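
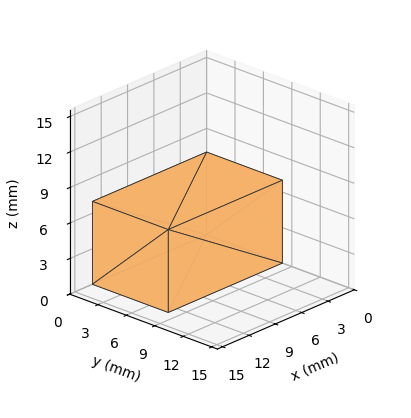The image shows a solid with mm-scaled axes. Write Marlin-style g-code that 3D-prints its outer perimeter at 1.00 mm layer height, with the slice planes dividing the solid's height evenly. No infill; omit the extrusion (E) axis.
Reading the render: the shape is a rectangular box, roughly 13 × 8 mm footprint and 7 mm tall (dimensions read to the nearest mm from the axis ticks). For the g-code, the solid's height is divided into equal slices at the stated Δz and each level perimeter traced with G1 moves after a G0 lift.

; perimeter-only toolpath
G21 ; units = mm
G90 ; absolute positioning
G28 ; home
; layer 1
G0 Z1.00
G0 X0.00 Y0.00
G1 X13.00 Y0.00
G1 X13.00 Y8.00
G1 X0.00 Y8.00
G1 X0.00 Y0.00
; layer 2
G0 Z2.00
G0 X0.00 Y0.00
G1 X13.00 Y0.00
G1 X13.00 Y8.00
G1 X0.00 Y8.00
G1 X0.00 Y0.00
; layer 3
G0 Z3.00
G0 X0.00 Y0.00
G1 X13.00 Y0.00
G1 X13.00 Y8.00
G1 X0.00 Y8.00
G1 X0.00 Y0.00
; layer 4
G0 Z4.00
G0 X0.00 Y0.00
G1 X13.00 Y0.00
G1 X13.00 Y8.00
G1 X0.00 Y8.00
G1 X0.00 Y0.00
; layer 5
G0 Z5.00
G0 X0.00 Y0.00
G1 X13.00 Y0.00
G1 X13.00 Y8.00
G1 X0.00 Y8.00
G1 X0.00 Y0.00
; layer 6
G0 Z6.00
G0 X0.00 Y0.00
G1 X13.00 Y0.00
G1 X13.00 Y8.00
G1 X0.00 Y8.00
G1 X0.00 Y0.00
; layer 7
G0 Z7.00
G0 X0.00 Y0.00
G1 X13.00 Y0.00
G1 X13.00 Y8.00
G1 X0.00 Y8.00
G1 X0.00 Y0.00
M2 ; end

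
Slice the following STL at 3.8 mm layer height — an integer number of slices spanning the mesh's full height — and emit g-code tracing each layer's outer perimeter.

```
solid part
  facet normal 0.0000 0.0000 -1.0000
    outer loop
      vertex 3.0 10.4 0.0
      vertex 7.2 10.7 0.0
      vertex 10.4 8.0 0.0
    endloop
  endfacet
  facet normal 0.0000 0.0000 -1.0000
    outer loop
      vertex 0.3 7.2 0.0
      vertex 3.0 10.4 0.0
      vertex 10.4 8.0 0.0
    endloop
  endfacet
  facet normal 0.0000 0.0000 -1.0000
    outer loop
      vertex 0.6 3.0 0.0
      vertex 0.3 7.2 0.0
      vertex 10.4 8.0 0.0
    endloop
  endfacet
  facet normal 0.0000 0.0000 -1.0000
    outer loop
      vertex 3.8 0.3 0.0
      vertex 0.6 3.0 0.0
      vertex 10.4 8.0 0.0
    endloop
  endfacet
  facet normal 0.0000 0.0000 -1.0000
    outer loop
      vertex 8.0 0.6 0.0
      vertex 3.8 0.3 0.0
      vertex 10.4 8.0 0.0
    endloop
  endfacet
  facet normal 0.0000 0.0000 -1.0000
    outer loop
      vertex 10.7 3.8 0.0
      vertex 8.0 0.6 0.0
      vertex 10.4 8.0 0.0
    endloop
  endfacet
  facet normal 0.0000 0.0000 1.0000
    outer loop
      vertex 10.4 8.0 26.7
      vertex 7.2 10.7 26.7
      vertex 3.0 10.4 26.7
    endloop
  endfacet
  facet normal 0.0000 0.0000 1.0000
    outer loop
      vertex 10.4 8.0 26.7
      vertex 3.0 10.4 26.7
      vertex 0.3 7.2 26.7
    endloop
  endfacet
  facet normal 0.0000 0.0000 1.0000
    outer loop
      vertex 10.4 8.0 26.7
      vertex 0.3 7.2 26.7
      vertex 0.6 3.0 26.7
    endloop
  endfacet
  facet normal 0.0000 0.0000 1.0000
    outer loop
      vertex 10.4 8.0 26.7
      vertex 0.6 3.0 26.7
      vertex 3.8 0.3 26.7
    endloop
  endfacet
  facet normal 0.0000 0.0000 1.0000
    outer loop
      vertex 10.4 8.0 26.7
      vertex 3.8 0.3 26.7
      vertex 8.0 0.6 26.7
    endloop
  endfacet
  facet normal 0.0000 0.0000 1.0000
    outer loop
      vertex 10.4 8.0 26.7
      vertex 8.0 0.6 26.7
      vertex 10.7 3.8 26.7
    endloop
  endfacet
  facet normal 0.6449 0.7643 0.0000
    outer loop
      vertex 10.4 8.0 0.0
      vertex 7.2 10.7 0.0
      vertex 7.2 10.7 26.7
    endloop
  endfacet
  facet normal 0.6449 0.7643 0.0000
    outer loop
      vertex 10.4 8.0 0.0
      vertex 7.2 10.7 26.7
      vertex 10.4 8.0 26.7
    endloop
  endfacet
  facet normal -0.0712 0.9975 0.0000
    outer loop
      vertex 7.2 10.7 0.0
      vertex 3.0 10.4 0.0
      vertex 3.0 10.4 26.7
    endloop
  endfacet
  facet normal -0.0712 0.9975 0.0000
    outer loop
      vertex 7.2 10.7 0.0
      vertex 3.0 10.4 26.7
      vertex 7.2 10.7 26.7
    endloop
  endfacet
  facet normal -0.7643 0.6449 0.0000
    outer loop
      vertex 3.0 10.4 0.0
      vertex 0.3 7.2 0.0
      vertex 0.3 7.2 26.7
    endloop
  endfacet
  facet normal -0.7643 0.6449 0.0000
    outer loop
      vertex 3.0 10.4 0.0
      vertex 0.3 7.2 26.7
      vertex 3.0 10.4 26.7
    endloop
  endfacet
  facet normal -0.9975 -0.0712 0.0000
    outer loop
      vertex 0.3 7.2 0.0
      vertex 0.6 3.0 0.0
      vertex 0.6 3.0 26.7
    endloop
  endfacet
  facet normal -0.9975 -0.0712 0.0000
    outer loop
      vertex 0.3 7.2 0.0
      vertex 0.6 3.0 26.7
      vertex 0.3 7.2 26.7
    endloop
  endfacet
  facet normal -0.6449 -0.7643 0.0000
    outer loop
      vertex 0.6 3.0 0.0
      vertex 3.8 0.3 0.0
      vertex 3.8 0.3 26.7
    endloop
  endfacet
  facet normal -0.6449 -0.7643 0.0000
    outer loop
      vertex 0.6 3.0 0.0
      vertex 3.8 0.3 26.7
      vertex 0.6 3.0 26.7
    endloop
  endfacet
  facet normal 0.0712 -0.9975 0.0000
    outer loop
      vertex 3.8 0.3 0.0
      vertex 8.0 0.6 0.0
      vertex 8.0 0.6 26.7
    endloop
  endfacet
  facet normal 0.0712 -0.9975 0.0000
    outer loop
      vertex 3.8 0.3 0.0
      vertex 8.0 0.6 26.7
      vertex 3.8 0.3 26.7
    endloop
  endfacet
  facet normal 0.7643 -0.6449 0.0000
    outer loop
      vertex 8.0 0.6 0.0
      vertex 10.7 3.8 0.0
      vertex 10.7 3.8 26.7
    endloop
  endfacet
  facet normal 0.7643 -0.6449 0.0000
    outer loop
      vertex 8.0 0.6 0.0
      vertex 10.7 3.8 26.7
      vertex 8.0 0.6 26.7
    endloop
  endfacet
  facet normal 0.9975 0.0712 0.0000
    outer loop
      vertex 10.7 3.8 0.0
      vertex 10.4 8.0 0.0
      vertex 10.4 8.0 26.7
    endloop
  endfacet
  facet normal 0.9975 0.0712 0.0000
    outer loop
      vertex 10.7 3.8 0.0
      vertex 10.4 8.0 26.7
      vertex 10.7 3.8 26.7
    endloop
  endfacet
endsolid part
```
; perimeter-only toolpath
G21 ; units = mm
G90 ; absolute positioning
G28 ; home
; layer 1
G0 Z3.8
G0 X10.4 Y8.0
G1 X7.2 Y10.7
G1 X3.0 Y10.4
G1 X0.3 Y7.2
G1 X0.6 Y3.0
G1 X3.8 Y0.3
G1 X8.0 Y0.6
G1 X10.7 Y3.8
G1 X10.4 Y8.0
; layer 2
G0 Z7.6
G0 X10.4 Y8.0
G1 X7.2 Y10.7
G1 X3.0 Y10.4
G1 X0.3 Y7.2
G1 X0.6 Y3.0
G1 X3.8 Y0.3
G1 X8.0 Y0.6
G1 X10.7 Y3.8
G1 X10.4 Y8.0
; layer 3
G0 Z11.4
G0 X10.4 Y8.0
G1 X7.2 Y10.7
G1 X3.0 Y10.4
G1 X0.3 Y7.2
G1 X0.6 Y3.0
G1 X3.8 Y0.3
G1 X8.0 Y0.6
G1 X10.7 Y3.8
G1 X10.4 Y8.0
; layer 4
G0 Z15.3
G0 X10.4 Y8.0
G1 X7.2 Y10.7
G1 X3.0 Y10.4
G1 X0.3 Y7.2
G1 X0.6 Y3.0
G1 X3.8 Y0.3
G1 X8.0 Y0.6
G1 X10.7 Y3.8
G1 X10.4 Y8.0
; layer 5
G0 Z19.1
G0 X10.4 Y8.0
G1 X7.2 Y10.7
G1 X3.0 Y10.4
G1 X0.3 Y7.2
G1 X0.6 Y3.0
G1 X3.8 Y0.3
G1 X8.0 Y0.6
G1 X10.7 Y3.8
G1 X10.4 Y8.0
; layer 6
G0 Z22.9
G0 X10.4 Y8.0
G1 X7.2 Y10.7
G1 X3.0 Y10.4
G1 X0.3 Y7.2
G1 X0.6 Y3.0
G1 X3.8 Y0.3
G1 X8.0 Y0.6
G1 X10.7 Y3.8
G1 X10.4 Y8.0
; layer 7
G0 Z26.7
G0 X10.4 Y8.0
G1 X7.2 Y10.7
G1 X3.0 Y10.4
G1 X0.3 Y7.2
G1 X0.6 Y3.0
G1 X3.8 Y0.3
G1 X8.0 Y0.6
G1 X10.7 Y3.8
G1 X10.4 Y8.0
M2 ; end

The solid is a regular 8-sided prism (a cylinder approximated with 8 flat sides), circumscribed radius ≈ 5.5 mm, height ≈ 26.7 mm. Slicing at Δz = 3.8 mm — 7 equal slices spanning the solid's height, so layer i sits at z = i·h/7 — gives 7 non-empty perimeters. Each is a 8-segment closed polygon; G0 lifts to the layer z and rapids to the start vertex, then G1 traces the edges.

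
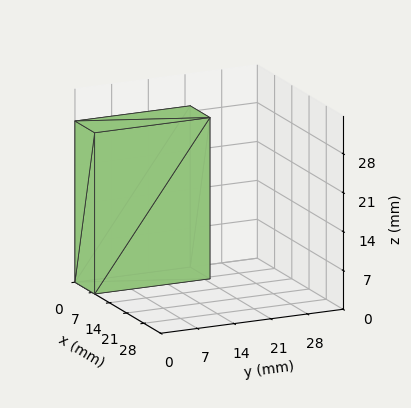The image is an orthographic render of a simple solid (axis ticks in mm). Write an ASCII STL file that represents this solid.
Reading the render: the shape is a rectangular box, roughly 8 × 22 mm footprint and 29 mm tall (dimensions read to the nearest mm from the axis ticks). For the STL, each face is triangulated and given an outward normal.

solid part
  facet normal 0.0000 0.0000 -1.0000
    outer loop
      vertex 8.00 22.00 0.00
      vertex 8.00 0.00 0.00
      vertex 0.00 0.00 0.00
    endloop
  endfacet
  facet normal 0.0000 0.0000 -1.0000
    outer loop
      vertex 0.00 22.00 0.00
      vertex 8.00 22.00 0.00
      vertex 0.00 0.00 0.00
    endloop
  endfacet
  facet normal 0.0000 0.0000 1.0000
    outer loop
      vertex 0.00 0.00 29.00
      vertex 8.00 0.00 29.00
      vertex 8.00 22.00 29.00
    endloop
  endfacet
  facet normal 0.0000 0.0000 1.0000
    outer loop
      vertex 0.00 0.00 29.00
      vertex 8.00 22.00 29.00
      vertex 0.00 22.00 29.00
    endloop
  endfacet
  facet normal 0.0000 -1.0000 0.0000
    outer loop
      vertex 0.00 0.00 0.00
      vertex 8.00 0.00 0.00
      vertex 8.00 0.00 29.00
    endloop
  endfacet
  facet normal 0.0000 -1.0000 0.0000
    outer loop
      vertex 0.00 0.00 0.00
      vertex 8.00 0.00 29.00
      vertex 0.00 0.00 29.00
    endloop
  endfacet
  facet normal 0.0000 1.0000 0.0000
    outer loop
      vertex 8.00 22.00 29.00
      vertex 8.00 22.00 0.00
      vertex 0.00 22.00 0.00
    endloop
  endfacet
  facet normal 0.0000 1.0000 0.0000
    outer loop
      vertex 0.00 22.00 29.00
      vertex 8.00 22.00 29.00
      vertex 0.00 22.00 0.00
    endloop
  endfacet
  facet normal -1.0000 0.0000 0.0000
    outer loop
      vertex 0.00 22.00 29.00
      vertex 0.00 22.00 0.00
      vertex 0.00 0.00 0.00
    endloop
  endfacet
  facet normal -1.0000 0.0000 0.0000
    outer loop
      vertex 0.00 0.00 29.00
      vertex 0.00 22.00 29.00
      vertex 0.00 0.00 0.00
    endloop
  endfacet
  facet normal 1.0000 0.0000 0.0000
    outer loop
      vertex 8.00 0.00 0.00
      vertex 8.00 22.00 0.00
      vertex 8.00 22.00 29.00
    endloop
  endfacet
  facet normal 1.0000 0.0000 0.0000
    outer loop
      vertex 8.00 0.00 0.00
      vertex 8.00 22.00 29.00
      vertex 8.00 0.00 29.00
    endloop
  endfacet
endsolid part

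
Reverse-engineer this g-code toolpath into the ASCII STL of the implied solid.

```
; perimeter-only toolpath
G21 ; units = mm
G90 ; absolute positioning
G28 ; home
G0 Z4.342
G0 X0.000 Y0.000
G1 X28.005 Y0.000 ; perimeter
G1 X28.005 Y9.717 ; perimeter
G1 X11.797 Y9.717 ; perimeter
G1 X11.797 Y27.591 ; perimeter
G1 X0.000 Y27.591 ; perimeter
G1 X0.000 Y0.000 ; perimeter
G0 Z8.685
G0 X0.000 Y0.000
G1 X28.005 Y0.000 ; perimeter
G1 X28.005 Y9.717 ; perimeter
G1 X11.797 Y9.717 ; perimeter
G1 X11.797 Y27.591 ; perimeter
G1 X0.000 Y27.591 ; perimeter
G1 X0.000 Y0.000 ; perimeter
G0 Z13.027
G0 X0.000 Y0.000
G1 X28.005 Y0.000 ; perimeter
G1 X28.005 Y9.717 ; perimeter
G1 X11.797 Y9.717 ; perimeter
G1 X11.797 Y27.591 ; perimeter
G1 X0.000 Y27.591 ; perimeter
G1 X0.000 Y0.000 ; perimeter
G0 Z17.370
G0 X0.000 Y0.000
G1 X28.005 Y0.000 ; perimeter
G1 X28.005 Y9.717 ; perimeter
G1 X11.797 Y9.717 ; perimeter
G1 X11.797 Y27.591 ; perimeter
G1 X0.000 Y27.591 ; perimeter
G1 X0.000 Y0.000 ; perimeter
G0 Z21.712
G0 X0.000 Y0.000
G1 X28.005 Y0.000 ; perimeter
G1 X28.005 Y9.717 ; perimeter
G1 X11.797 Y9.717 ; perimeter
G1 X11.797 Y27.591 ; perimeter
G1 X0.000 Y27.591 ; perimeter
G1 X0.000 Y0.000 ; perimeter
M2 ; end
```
solid part
  facet normal 0.0000 0.0000 -1.0000
    outer loop
      vertex 28.005 9.717 0.000
      vertex 28.005 0.000 0.000
      vertex 0.000 0.000 0.000
    endloop
  endfacet
  facet normal 0.0000 0.0000 -1.0000
    outer loop
      vertex 11.797 9.717 0.000
      vertex 28.005 9.717 0.000
      vertex 0.000 0.000 0.000
    endloop
  endfacet
  facet normal 0.0000 0.0000 -1.0000
    outer loop
      vertex 11.797 27.591 0.000
      vertex 11.797 9.717 0.000
      vertex 0.000 0.000 0.000
    endloop
  endfacet
  facet normal 0.0000 0.0000 -1.0000
    outer loop
      vertex 0.000 27.591 0.000
      vertex 11.797 27.591 0.000
      vertex 0.000 0.000 0.000
    endloop
  endfacet
  facet normal 0.0000 0.0000 1.0000
    outer loop
      vertex 0.000 0.000 21.712
      vertex 28.005 0.000 21.712
      vertex 28.005 9.717 21.712
    endloop
  endfacet
  facet normal 0.0000 0.0000 1.0000
    outer loop
      vertex 0.000 0.000 21.712
      vertex 28.005 9.717 21.712
      vertex 11.797 9.717 21.712
    endloop
  endfacet
  facet normal 0.0000 0.0000 1.0000
    outer loop
      vertex 0.000 0.000 21.712
      vertex 11.797 9.717 21.712
      vertex 11.797 27.591 21.712
    endloop
  endfacet
  facet normal 0.0000 0.0000 1.0000
    outer loop
      vertex 0.000 0.000 21.712
      vertex 11.797 27.591 21.712
      vertex 0.000 27.591 21.712
    endloop
  endfacet
  facet normal 0.0000 -1.0000 0.0000
    outer loop
      vertex 0.000 0.000 0.000
      vertex 28.005 0.000 0.000
      vertex 28.005 0.000 21.712
    endloop
  endfacet
  facet normal 0.0000 -1.0000 0.0000
    outer loop
      vertex 0.000 0.000 0.000
      vertex 28.005 0.000 21.712
      vertex 0.000 0.000 21.712
    endloop
  endfacet
  facet normal 1.0000 0.0000 0.0000
    outer loop
      vertex 28.005 0.000 0.000
      vertex 28.005 9.717 0.000
      vertex 28.005 9.717 21.712
    endloop
  endfacet
  facet normal 1.0000 0.0000 0.0000
    outer loop
      vertex 28.005 0.000 0.000
      vertex 28.005 9.717 21.712
      vertex 28.005 0.000 21.712
    endloop
  endfacet
  facet normal 0.0000 1.0000 0.0000
    outer loop
      vertex 28.005 9.717 0.000
      vertex 11.797 9.717 0.000
      vertex 11.797 9.717 21.712
    endloop
  endfacet
  facet normal 0.0000 1.0000 0.0000
    outer loop
      vertex 28.005 9.717 0.000
      vertex 11.797 9.717 21.712
      vertex 28.005 9.717 21.712
    endloop
  endfacet
  facet normal 1.0000 0.0000 0.0000
    outer loop
      vertex 11.797 9.717 0.000
      vertex 11.797 27.591 0.000
      vertex 11.797 27.591 21.712
    endloop
  endfacet
  facet normal 1.0000 0.0000 0.0000
    outer loop
      vertex 11.797 9.717 0.000
      vertex 11.797 27.591 21.712
      vertex 11.797 9.717 21.712
    endloop
  endfacet
  facet normal 0.0000 1.0000 0.0000
    outer loop
      vertex 11.797 27.591 0.000
      vertex 0.000 27.591 0.000
      vertex 0.000 27.591 21.712
    endloop
  endfacet
  facet normal 0.0000 1.0000 0.0000
    outer loop
      vertex 11.797 27.591 0.000
      vertex 0.000 27.591 21.712
      vertex 11.797 27.591 21.712
    endloop
  endfacet
  facet normal -1.0000 0.0000 0.0000
    outer loop
      vertex 0.000 27.591 0.000
      vertex 0.000 0.000 0.000
      vertex 0.000 0.000 21.712
    endloop
  endfacet
  facet normal -1.0000 0.0000 0.0000
    outer loop
      vertex 0.000 27.591 0.000
      vertex 0.000 0.000 21.712
      vertex 0.000 27.591 21.712
    endloop
  endfacet
endsolid part

The G0 Z moves step by Δz≈4.342 mm. Every layer's G1 loop is the same polygon, so the solid is a straight extrusion of it from z=0 to z≈21.7. Closing with flat bottom and top caps and triangulating gives 20 facets — an L-shaped prism: outer 28 × 27.6 mm, arm thicknesses ≈ 9.72 mm (horizontal) and 11.8 mm (vertical), extruded 21.7 mm in z.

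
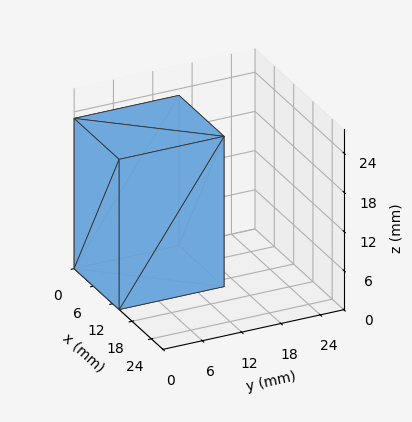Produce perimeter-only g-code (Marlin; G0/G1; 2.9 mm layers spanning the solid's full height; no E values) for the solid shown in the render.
Reading the render: the shape is a rectangular box, roughly 14 × 16 mm footprint and 23 mm tall (dimensions read to the nearest mm from the axis ticks). For the g-code, the solid's height is divided into equal slices at the stated Δz and each level perimeter traced with G1 moves after a G0 lift.

; perimeter-only toolpath
G21 ; units = mm
G90 ; absolute positioning
G28 ; home
; layer 1
G0 Z2.9
G0 X0.0 Y0.0
G1 X14.0 Y0.0
G1 X14.0 Y16.0
G1 X0.0 Y16.0
G1 X0.0 Y0.0
; layer 2
G0 Z5.8
G0 X0.0 Y0.0
G1 X14.0 Y0.0
G1 X14.0 Y16.0
G1 X0.0 Y16.0
G1 X0.0 Y0.0
; layer 3
G0 Z8.6
G0 X0.0 Y0.0
G1 X14.0 Y0.0
G1 X14.0 Y16.0
G1 X0.0 Y16.0
G1 X0.0 Y0.0
; layer 4
G0 Z11.5
G0 X0.0 Y0.0
G1 X14.0 Y0.0
G1 X14.0 Y16.0
G1 X0.0 Y16.0
G1 X0.0 Y0.0
; layer 5
G0 Z14.4
G0 X0.0 Y0.0
G1 X14.0 Y0.0
G1 X14.0 Y16.0
G1 X0.0 Y16.0
G1 X0.0 Y0.0
; layer 6
G0 Z17.2
G0 X0.0 Y0.0
G1 X14.0 Y0.0
G1 X14.0 Y16.0
G1 X0.0 Y16.0
G1 X0.0 Y0.0
; layer 7
G0 Z20.1
G0 X0.0 Y0.0
G1 X14.0 Y0.0
G1 X14.0 Y16.0
G1 X0.0 Y16.0
G1 X0.0 Y0.0
; layer 8
G0 Z23.0
G0 X0.0 Y0.0
G1 X14.0 Y0.0
G1 X14.0 Y16.0
G1 X0.0 Y16.0
G1 X0.0 Y0.0
M2 ; end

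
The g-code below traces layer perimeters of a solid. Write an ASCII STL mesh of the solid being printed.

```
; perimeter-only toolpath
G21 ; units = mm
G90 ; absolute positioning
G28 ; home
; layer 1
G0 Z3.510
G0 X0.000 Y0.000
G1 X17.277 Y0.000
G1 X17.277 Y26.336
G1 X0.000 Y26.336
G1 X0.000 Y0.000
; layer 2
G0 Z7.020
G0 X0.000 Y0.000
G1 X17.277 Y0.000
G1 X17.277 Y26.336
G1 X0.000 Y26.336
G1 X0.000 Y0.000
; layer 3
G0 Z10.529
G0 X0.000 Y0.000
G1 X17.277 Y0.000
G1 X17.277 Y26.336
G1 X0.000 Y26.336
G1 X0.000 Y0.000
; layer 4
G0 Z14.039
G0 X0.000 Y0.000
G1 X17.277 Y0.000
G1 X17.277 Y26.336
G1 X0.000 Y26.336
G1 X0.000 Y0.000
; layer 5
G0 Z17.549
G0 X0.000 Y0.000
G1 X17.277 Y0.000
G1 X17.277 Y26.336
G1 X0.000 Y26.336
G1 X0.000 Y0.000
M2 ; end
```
solid part
  facet normal 0.0000 0.0000 -1.0000
    outer loop
      vertex 17.277 26.336 0.000
      vertex 17.277 0.000 0.000
      vertex 0.000 0.000 0.000
    endloop
  endfacet
  facet normal 0.0000 0.0000 -1.0000
    outer loop
      vertex 0.000 26.336 0.000
      vertex 17.277 26.336 0.000
      vertex 0.000 0.000 0.000
    endloop
  endfacet
  facet normal 0.0000 0.0000 1.0000
    outer loop
      vertex 0.000 0.000 17.549
      vertex 17.277 0.000 17.549
      vertex 17.277 26.336 17.549
    endloop
  endfacet
  facet normal 0.0000 0.0000 1.0000
    outer loop
      vertex 0.000 0.000 17.549
      vertex 17.277 26.336 17.549
      vertex 0.000 26.336 17.549
    endloop
  endfacet
  facet normal 0.0000 -1.0000 0.0000
    outer loop
      vertex 0.000 0.000 0.000
      vertex 17.277 0.000 0.000
      vertex 17.277 0.000 17.549
    endloop
  endfacet
  facet normal 0.0000 -1.0000 0.0000
    outer loop
      vertex 0.000 0.000 0.000
      vertex 17.277 0.000 17.549
      vertex 0.000 0.000 17.549
    endloop
  endfacet
  facet normal 0.0000 1.0000 0.0000
    outer loop
      vertex 17.277 26.336 17.549
      vertex 17.277 26.336 0.000
      vertex 0.000 26.336 0.000
    endloop
  endfacet
  facet normal 0.0000 1.0000 0.0000
    outer loop
      vertex 0.000 26.336 17.549
      vertex 17.277 26.336 17.549
      vertex 0.000 26.336 0.000
    endloop
  endfacet
  facet normal -1.0000 0.0000 0.0000
    outer loop
      vertex 0.000 26.336 17.549
      vertex 0.000 26.336 0.000
      vertex 0.000 0.000 0.000
    endloop
  endfacet
  facet normal -1.0000 0.0000 0.0000
    outer loop
      vertex 0.000 0.000 17.549
      vertex 0.000 26.336 17.549
      vertex 0.000 0.000 0.000
    endloop
  endfacet
  facet normal 1.0000 0.0000 0.0000
    outer loop
      vertex 17.277 0.000 0.000
      vertex 17.277 26.336 0.000
      vertex 17.277 26.336 17.549
    endloop
  endfacet
  facet normal 1.0000 0.0000 0.0000
    outer loop
      vertex 17.277 0.000 0.000
      vertex 17.277 26.336 17.549
      vertex 17.277 0.000 17.549
    endloop
  endfacet
endsolid part

The G0 Z moves step by Δz≈3.510 mm. Every layer's G1 loop is the same polygon, so the solid is a straight extrusion of it from z=0 to z≈17.5. Closing with flat bottom and top caps and triangulating gives 12 facets — a rectangular box, roughly 17.3 × 26.3 mm footprint and 17.5 mm tall.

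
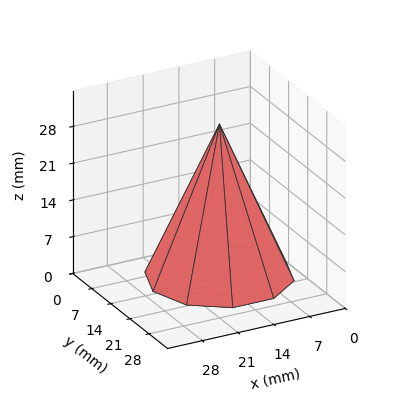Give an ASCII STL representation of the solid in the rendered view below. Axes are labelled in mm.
Reading the render: the shape is a regular 10-sided pyramid, base circumscribed radius ≈ 13 mm, apex at z ≈ 29 mm (dimensions read to the nearest mm from the axis ticks). For the STL, each face is triangulated and given an outward normal.

solid part
  facet normal 0.0000 0.0000 -1.0000
    outer loop
      vertex 17.02 25.36 0.00
      vertex 23.52 20.64 0.00
      vertex 26.00 13.00 0.00
    endloop
  endfacet
  facet normal 0.0000 0.0000 -1.0000
    outer loop
      vertex 8.98 25.36 0.00
      vertex 17.02 25.36 0.00
      vertex 26.00 13.00 0.00
    endloop
  endfacet
  facet normal 0.0000 0.0000 -1.0000
    outer loop
      vertex 2.48 20.64 0.00
      vertex 8.98 25.36 0.00
      vertex 26.00 13.00 0.00
    endloop
  endfacet
  facet normal 0.0000 0.0000 -1.0000
    outer loop
      vertex 0.00 13.00 0.00
      vertex 2.48 20.64 0.00
      vertex 26.00 13.00 0.00
    endloop
  endfacet
  facet normal 0.0000 0.0000 -1.0000
    outer loop
      vertex 2.48 5.36 0.00
      vertex 0.00 13.00 0.00
      vertex 26.00 13.00 0.00
    endloop
  endfacet
  facet normal 0.0000 0.0000 -1.0000
    outer loop
      vertex 8.98 0.64 0.00
      vertex 2.48 5.36 0.00
      vertex 26.00 13.00 0.00
    endloop
  endfacet
  facet normal 0.0000 0.0000 -1.0000
    outer loop
      vertex 17.02 0.64 0.00
      vertex 8.98 0.64 0.00
      vertex 26.00 13.00 0.00
    endloop
  endfacet
  facet normal 0.0000 0.0000 -1.0000
    outer loop
      vertex 23.52 5.36 0.00
      vertex 17.02 0.64 0.00
      vertex 26.00 13.00 0.00
    endloop
  endfacet
  facet normal 0.8749 0.2840 0.3922
    outer loop
      vertex 26.00 13.00 0.00
      vertex 23.52 20.64 0.00
      vertex 13.00 13.00 29.00
    endloop
  endfacet
  facet normal 0.5405 0.7443 0.3922
    outer loop
      vertex 23.52 20.64 0.00
      vertex 17.02 25.36 0.00
      vertex 13.00 13.00 29.00
    endloop
  endfacet
  facet normal 0.0000 0.9199 0.3921
    outer loop
      vertex 17.02 25.36 0.00
      vertex 8.98 25.36 0.00
      vertex 13.00 13.00 29.00
    endloop
  endfacet
  facet normal -0.5405 0.7443 0.3922
    outer loop
      vertex 8.98 25.36 0.00
      vertex 2.48 20.64 0.00
      vertex 13.00 13.00 29.00
    endloop
  endfacet
  facet normal -0.8749 0.2840 0.3922
    outer loop
      vertex 2.48 20.64 0.00
      vertex 0.00 13.00 0.00
      vertex 13.00 13.00 29.00
    endloop
  endfacet
  facet normal -0.8749 -0.2840 0.3922
    outer loop
      vertex 0.00 13.00 0.00
      vertex 2.48 5.36 0.00
      vertex 13.00 13.00 29.00
    endloop
  endfacet
  facet normal -0.5405 -0.7443 0.3922
    outer loop
      vertex 2.48 5.36 0.00
      vertex 8.98 0.64 0.00
      vertex 13.00 13.00 29.00
    endloop
  endfacet
  facet normal 0.0000 -0.9199 0.3921
    outer loop
      vertex 8.98 0.64 0.00
      vertex 17.02 0.64 0.00
      vertex 13.00 13.00 29.00
    endloop
  endfacet
  facet normal 0.5405 -0.7443 0.3922
    outer loop
      vertex 17.02 0.64 0.00
      vertex 23.52 5.36 0.00
      vertex 13.00 13.00 29.00
    endloop
  endfacet
  facet normal 0.8749 -0.2840 0.3922
    outer loop
      vertex 23.52 5.36 0.00
      vertex 26.00 13.00 0.00
      vertex 13.00 13.00 29.00
    endloop
  endfacet
endsolid part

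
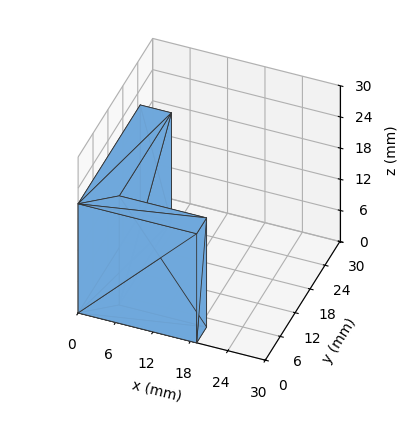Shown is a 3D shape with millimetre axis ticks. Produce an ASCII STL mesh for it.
Reading the render: the shape is an L-shaped prism: outer 19 × 25 mm, arm thicknesses ≈ 4 mm (horizontal) and 5 mm (vertical), extruded 21 mm in z (dimensions read to the nearest mm from the axis ticks). For the STL, each face is triangulated and given an outward normal.

solid part
  facet normal 0.0000 0.0000 -1.0000
    outer loop
      vertex 19.0 4.0 0.0
      vertex 19.0 0.0 0.0
      vertex 0.0 0.0 0.0
    endloop
  endfacet
  facet normal 0.0000 0.0000 -1.0000
    outer loop
      vertex 5.0 4.0 0.0
      vertex 19.0 4.0 0.0
      vertex 0.0 0.0 0.0
    endloop
  endfacet
  facet normal 0.0000 0.0000 -1.0000
    outer loop
      vertex 5.0 25.0 0.0
      vertex 5.0 4.0 0.0
      vertex 0.0 0.0 0.0
    endloop
  endfacet
  facet normal 0.0000 0.0000 -1.0000
    outer loop
      vertex 0.0 25.0 0.0
      vertex 5.0 25.0 0.0
      vertex 0.0 0.0 0.0
    endloop
  endfacet
  facet normal 0.0000 0.0000 1.0000
    outer loop
      vertex 0.0 0.0 21.0
      vertex 19.0 0.0 21.0
      vertex 19.0 4.0 21.0
    endloop
  endfacet
  facet normal 0.0000 0.0000 1.0000
    outer loop
      vertex 0.0 0.0 21.0
      vertex 19.0 4.0 21.0
      vertex 5.0 4.0 21.0
    endloop
  endfacet
  facet normal 0.0000 0.0000 1.0000
    outer loop
      vertex 0.0 0.0 21.0
      vertex 5.0 4.0 21.0
      vertex 5.0 25.0 21.0
    endloop
  endfacet
  facet normal 0.0000 0.0000 1.0000
    outer loop
      vertex 0.0 0.0 21.0
      vertex 5.0 25.0 21.0
      vertex 0.0 25.0 21.0
    endloop
  endfacet
  facet normal 0.0000 -1.0000 0.0000
    outer loop
      vertex 0.0 0.0 0.0
      vertex 19.0 0.0 0.0
      vertex 19.0 0.0 21.0
    endloop
  endfacet
  facet normal 0.0000 -1.0000 0.0000
    outer loop
      vertex 0.0 0.0 0.0
      vertex 19.0 0.0 21.0
      vertex 0.0 0.0 21.0
    endloop
  endfacet
  facet normal 1.0000 0.0000 0.0000
    outer loop
      vertex 19.0 0.0 0.0
      vertex 19.0 4.0 0.0
      vertex 19.0 4.0 21.0
    endloop
  endfacet
  facet normal 1.0000 0.0000 0.0000
    outer loop
      vertex 19.0 0.0 0.0
      vertex 19.0 4.0 21.0
      vertex 19.0 0.0 21.0
    endloop
  endfacet
  facet normal 0.0000 1.0000 0.0000
    outer loop
      vertex 19.0 4.0 0.0
      vertex 5.0 4.0 0.0
      vertex 5.0 4.0 21.0
    endloop
  endfacet
  facet normal 0.0000 1.0000 0.0000
    outer loop
      vertex 19.0 4.0 0.0
      vertex 5.0 4.0 21.0
      vertex 19.0 4.0 21.0
    endloop
  endfacet
  facet normal 1.0000 0.0000 0.0000
    outer loop
      vertex 5.0 4.0 0.0
      vertex 5.0 25.0 0.0
      vertex 5.0 25.0 21.0
    endloop
  endfacet
  facet normal 1.0000 0.0000 0.0000
    outer loop
      vertex 5.0 4.0 0.0
      vertex 5.0 25.0 21.0
      vertex 5.0 4.0 21.0
    endloop
  endfacet
  facet normal 0.0000 1.0000 0.0000
    outer loop
      vertex 5.0 25.0 0.0
      vertex 0.0 25.0 0.0
      vertex 0.0 25.0 21.0
    endloop
  endfacet
  facet normal 0.0000 1.0000 0.0000
    outer loop
      vertex 5.0 25.0 0.0
      vertex 0.0 25.0 21.0
      vertex 5.0 25.0 21.0
    endloop
  endfacet
  facet normal -1.0000 0.0000 0.0000
    outer loop
      vertex 0.0 25.0 0.0
      vertex 0.0 0.0 0.0
      vertex 0.0 0.0 21.0
    endloop
  endfacet
  facet normal -1.0000 0.0000 0.0000
    outer loop
      vertex 0.0 25.0 0.0
      vertex 0.0 0.0 21.0
      vertex 0.0 25.0 21.0
    endloop
  endfacet
endsolid part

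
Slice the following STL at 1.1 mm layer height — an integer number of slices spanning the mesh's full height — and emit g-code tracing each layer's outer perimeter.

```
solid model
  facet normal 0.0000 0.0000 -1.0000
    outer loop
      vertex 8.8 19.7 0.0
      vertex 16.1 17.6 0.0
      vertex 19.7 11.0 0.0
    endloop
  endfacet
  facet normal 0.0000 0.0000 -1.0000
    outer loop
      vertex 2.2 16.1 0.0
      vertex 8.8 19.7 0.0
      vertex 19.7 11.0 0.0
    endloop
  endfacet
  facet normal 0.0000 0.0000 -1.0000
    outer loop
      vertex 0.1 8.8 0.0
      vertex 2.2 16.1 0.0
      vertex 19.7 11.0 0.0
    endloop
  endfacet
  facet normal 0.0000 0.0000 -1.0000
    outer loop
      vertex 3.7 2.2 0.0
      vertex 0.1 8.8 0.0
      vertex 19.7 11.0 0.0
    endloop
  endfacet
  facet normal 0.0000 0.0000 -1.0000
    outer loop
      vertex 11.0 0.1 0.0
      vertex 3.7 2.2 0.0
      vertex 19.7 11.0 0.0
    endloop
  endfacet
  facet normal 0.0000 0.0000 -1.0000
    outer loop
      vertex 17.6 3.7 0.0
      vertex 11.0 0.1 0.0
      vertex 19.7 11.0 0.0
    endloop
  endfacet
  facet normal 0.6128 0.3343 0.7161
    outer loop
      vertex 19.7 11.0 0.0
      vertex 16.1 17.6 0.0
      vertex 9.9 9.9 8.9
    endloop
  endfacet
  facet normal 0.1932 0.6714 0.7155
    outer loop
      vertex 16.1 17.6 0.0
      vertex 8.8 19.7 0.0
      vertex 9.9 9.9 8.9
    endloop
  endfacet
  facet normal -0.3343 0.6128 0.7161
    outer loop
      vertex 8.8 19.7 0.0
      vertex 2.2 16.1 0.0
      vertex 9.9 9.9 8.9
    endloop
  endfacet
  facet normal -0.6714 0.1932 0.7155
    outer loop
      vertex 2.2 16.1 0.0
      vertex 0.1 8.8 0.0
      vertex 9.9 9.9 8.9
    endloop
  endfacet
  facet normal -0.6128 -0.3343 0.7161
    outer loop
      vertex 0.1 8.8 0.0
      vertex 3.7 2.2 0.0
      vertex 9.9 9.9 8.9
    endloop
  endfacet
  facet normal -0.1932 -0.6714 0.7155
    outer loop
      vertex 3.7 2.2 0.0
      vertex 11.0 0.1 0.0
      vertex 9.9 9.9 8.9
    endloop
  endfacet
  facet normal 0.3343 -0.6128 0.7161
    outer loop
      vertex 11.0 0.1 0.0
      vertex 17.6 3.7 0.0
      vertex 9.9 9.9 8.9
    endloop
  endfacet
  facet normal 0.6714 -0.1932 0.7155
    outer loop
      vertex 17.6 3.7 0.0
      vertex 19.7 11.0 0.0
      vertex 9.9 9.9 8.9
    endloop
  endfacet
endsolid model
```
; perimeter-only toolpath
G21 ; units = mm
G90 ; absolute positioning
G28 ; home
; layer 1
G0 Z1.1
G0 X18.5 Y10.9
G1 X15.3 Y16.6
G1 X8.9 Y18.5
G1 X3.2 Y15.3
G1 X1.3 Y8.9
G1 X4.5 Y3.2
G1 X10.9 Y1.3
G1 X16.6 Y4.5
G1 X18.5 Y10.9
; layer 2
G0 Z2.2
G0 X17.2 Y10.7
G1 X14.6 Y15.7
G1 X9.1 Y17.2
G1 X4.1 Y14.6
G1 X2.6 Y9.1
G1 X5.2 Y4.1
G1 X10.7 Y2.6
G1 X15.7 Y5.2
G1 X17.2 Y10.7
; layer 3
G0 Z3.3
G0 X16.0 Y10.6
G1 X13.8 Y14.7
G1 X9.2 Y16.0
G1 X5.1 Y13.8
G1 X3.8 Y9.2
G1 X6.0 Y5.1
G1 X10.6 Y3.8
G1 X14.7 Y6.0
G1 X16.0 Y10.6
; layer 4
G0 Z4.5
G0 X14.8 Y10.4
G1 X13.0 Y13.8
G1 X9.4 Y14.8
G1 X6.1 Y13.0
G1 X5.0 Y9.4
G1 X6.8 Y6.1
G1 X10.4 Y5.0
G1 X13.8 Y6.8
G1 X14.8 Y10.4
; layer 5
G0 Z5.6
G0 X13.6 Y10.3
G1 X12.2 Y12.8
G1 X9.5 Y13.6
G1 X7.0 Y12.2
G1 X6.2 Y9.5
G1 X7.6 Y7.0
G1 X10.3 Y6.2
G1 X12.8 Y7.6
G1 X13.6 Y10.3
; layer 6
G0 Z6.7
G0 X12.4 Y10.2
G1 X11.5 Y11.8
G1 X9.6 Y12.4
G1 X8.0 Y11.5
G1 X7.5 Y9.6
G1 X8.4 Y8.0
G1 X10.2 Y7.5
G1 X11.8 Y8.4
G1 X12.4 Y10.2
; layer 7
G0 Z7.8
G0 X11.1 Y10.0
G1 X10.7 Y10.9
G1 X9.8 Y11.1
G1 X8.9 Y10.7
G1 X8.7 Y9.8
G1 X9.1 Y8.9
G1 X10.0 Y8.7
G1 X10.9 Y9.1
G1 X11.1 Y10.0
M2 ; end

The solid is a regular 8-sided pyramid, base circumscribed radius ≈ 9.9 mm, apex at z ≈ 8.9 mm. Slicing at Δz = 1.1 mm — 8 equal slices spanning the solid's height, so layer i sits at z = i·h/8 — gives 7 non-empty perimeters. Each is a 8-segment closed polygon; G0 lifts to the layer z and rapids to the start vertex, then G1 traces the edges. The cross-section shrinks linearly with z (the slice at the apex is degenerate and omitted).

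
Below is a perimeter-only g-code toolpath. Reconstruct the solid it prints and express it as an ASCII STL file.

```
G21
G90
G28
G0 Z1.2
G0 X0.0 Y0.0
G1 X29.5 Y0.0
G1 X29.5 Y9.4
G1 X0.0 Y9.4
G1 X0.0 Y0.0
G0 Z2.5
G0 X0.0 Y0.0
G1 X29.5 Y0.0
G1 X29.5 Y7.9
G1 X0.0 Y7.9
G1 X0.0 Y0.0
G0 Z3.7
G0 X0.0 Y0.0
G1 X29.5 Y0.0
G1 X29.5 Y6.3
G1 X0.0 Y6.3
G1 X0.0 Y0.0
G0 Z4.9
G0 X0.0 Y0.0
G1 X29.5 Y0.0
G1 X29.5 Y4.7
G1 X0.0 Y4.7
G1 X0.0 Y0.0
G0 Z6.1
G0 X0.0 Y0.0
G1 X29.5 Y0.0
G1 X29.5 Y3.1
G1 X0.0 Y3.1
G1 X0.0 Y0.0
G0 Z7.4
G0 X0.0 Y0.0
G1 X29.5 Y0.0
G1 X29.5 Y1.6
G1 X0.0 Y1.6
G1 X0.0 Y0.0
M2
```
solid part
  facet normal 0.0000 0.0000 -1.0000
    outer loop
      vertex 29.5 11.0 0.0
      vertex 29.5 0.0 0.0
      vertex 0.0 0.0 0.0
    endloop
  endfacet
  facet normal 0.0000 0.0000 -1.0000
    outer loop
      vertex 0.0 11.0 0.0
      vertex 29.5 11.0 0.0
      vertex 0.0 0.0 0.0
    endloop
  endfacet
  facet normal 0.0000 -1.0000 0.0000
    outer loop
      vertex 0.0 0.0 0.0
      vertex 29.5 0.0 0.0
      vertex 29.5 0.0 8.6
    endloop
  endfacet
  facet normal 0.0000 -1.0000 0.0000
    outer loop
      vertex 0.0 0.0 0.0
      vertex 29.5 0.0 8.6
      vertex 0.0 0.0 8.6
    endloop
  endfacet
  facet normal 0.0000 0.6159 0.7878
    outer loop
      vertex 0.0 0.0 8.6
      vertex 29.5 0.0 8.6
      vertex 29.5 11.0 0.0
    endloop
  endfacet
  facet normal 0.0000 0.6159 0.7878
    outer loop
      vertex 0.0 0.0 8.6
      vertex 29.5 11.0 0.0
      vertex 0.0 11.0 0.0
    endloop
  endfacet
  facet normal -1.0000 0.0000 0.0000
    outer loop
      vertex 0.0 0.0 8.6
      vertex 0.0 11.0 0.0
      vertex 0.0 0.0 0.0
    endloop
  endfacet
  facet normal 1.0000 0.0000 0.0000
    outer loop
      vertex 29.5 0.0 0.0
      vertex 29.5 11.0 0.0
      vertex 29.5 0.0 8.6
    endloop
  endfacet
endsolid part

The G0 Z moves step by Δz≈1.2 mm. The G1 loops shrink linearly with z, so the solid tapers from its base footprint up to z≈8.6. Closing with a flat bottom cap and the tapered top and triangulating gives 8 facets — a wedge (ramp): 29.5 × 11 mm base, rising to 8.6 mm along the y=0 edge and sloping linearly to z=0 at y=11.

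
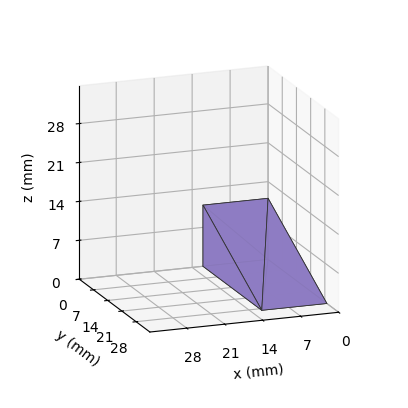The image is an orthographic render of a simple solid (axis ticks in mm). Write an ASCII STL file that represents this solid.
Reading the render: the shape is a wedge (ramp): 12 × 29 mm base, rising to 11 mm along the y=0 edge and sloping linearly to z=0 at y=29 (dimensions read to the nearest mm from the axis ticks). For the STL, each face is triangulated and given an outward normal.

solid part
  facet normal 0.0000 0.0000 -1.0000
    outer loop
      vertex 12.00 29.00 0.00
      vertex 12.00 0.00 0.00
      vertex 0.00 0.00 0.00
    endloop
  endfacet
  facet normal 0.0000 0.0000 -1.0000
    outer loop
      vertex 0.00 29.00 0.00
      vertex 12.00 29.00 0.00
      vertex 0.00 0.00 0.00
    endloop
  endfacet
  facet normal 0.0000 -1.0000 0.0000
    outer loop
      vertex 0.00 0.00 0.00
      vertex 12.00 0.00 0.00
      vertex 12.00 0.00 11.00
    endloop
  endfacet
  facet normal 0.0000 -1.0000 0.0000
    outer loop
      vertex 0.00 0.00 0.00
      vertex 12.00 0.00 11.00
      vertex 0.00 0.00 11.00
    endloop
  endfacet
  facet normal 0.0000 0.3547 0.9350
    outer loop
      vertex 0.00 0.00 11.00
      vertex 12.00 0.00 11.00
      vertex 12.00 29.00 0.00
    endloop
  endfacet
  facet normal 0.0000 0.3547 0.9350
    outer loop
      vertex 0.00 0.00 11.00
      vertex 12.00 29.00 0.00
      vertex 0.00 29.00 0.00
    endloop
  endfacet
  facet normal -1.0000 0.0000 0.0000
    outer loop
      vertex 0.00 0.00 11.00
      vertex 0.00 29.00 0.00
      vertex 0.00 0.00 0.00
    endloop
  endfacet
  facet normal 1.0000 0.0000 0.0000
    outer loop
      vertex 12.00 0.00 0.00
      vertex 12.00 29.00 0.00
      vertex 12.00 0.00 11.00
    endloop
  endfacet
endsolid part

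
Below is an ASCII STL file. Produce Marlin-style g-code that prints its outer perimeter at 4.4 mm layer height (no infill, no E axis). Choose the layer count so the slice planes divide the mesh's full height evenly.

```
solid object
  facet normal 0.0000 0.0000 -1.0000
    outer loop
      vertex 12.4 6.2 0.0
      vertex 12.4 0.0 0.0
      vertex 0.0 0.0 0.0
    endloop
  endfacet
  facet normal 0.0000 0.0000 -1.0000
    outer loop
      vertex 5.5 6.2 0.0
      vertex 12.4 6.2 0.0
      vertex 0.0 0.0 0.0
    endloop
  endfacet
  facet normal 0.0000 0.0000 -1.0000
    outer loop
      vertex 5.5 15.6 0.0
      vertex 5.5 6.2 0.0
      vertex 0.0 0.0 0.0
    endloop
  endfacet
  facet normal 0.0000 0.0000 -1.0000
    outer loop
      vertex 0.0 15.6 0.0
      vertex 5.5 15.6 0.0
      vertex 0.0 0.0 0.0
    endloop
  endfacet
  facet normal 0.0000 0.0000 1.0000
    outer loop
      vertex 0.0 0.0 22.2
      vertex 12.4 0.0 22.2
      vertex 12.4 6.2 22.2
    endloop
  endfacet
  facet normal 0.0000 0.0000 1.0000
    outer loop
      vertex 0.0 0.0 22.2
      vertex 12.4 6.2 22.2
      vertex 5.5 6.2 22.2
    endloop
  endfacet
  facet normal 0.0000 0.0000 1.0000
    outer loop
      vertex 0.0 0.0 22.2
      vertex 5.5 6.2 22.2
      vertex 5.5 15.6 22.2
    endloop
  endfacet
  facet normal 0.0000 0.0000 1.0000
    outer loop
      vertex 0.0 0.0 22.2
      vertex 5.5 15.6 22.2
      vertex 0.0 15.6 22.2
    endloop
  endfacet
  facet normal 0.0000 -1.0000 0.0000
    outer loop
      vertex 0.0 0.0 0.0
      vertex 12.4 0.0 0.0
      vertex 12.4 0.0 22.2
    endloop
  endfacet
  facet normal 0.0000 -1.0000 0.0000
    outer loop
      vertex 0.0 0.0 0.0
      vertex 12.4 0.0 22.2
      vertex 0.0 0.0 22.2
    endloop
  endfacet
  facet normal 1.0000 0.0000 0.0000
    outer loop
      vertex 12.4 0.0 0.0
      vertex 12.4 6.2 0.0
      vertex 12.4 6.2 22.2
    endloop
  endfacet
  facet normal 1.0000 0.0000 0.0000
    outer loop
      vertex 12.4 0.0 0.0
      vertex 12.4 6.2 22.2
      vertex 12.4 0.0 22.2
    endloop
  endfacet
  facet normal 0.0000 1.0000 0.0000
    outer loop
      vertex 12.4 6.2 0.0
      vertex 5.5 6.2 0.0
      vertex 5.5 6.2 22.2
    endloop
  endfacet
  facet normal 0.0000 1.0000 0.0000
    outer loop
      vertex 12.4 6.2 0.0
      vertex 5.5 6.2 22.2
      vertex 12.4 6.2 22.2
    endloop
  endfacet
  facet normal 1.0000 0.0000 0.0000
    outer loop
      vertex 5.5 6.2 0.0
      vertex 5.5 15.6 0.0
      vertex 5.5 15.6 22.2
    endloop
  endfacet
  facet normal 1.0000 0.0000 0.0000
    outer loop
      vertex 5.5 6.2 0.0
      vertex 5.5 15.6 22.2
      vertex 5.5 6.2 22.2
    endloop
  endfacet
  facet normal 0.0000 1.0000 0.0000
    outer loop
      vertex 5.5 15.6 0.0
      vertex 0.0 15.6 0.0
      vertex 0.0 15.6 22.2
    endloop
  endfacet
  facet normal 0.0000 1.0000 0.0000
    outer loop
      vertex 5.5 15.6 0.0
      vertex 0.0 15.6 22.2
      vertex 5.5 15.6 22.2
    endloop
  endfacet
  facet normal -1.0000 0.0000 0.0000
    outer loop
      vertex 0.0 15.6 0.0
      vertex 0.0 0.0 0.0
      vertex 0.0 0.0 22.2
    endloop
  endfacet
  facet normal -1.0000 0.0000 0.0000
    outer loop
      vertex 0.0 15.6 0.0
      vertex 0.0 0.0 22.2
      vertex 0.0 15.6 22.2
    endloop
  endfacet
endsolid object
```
; perimeter-only toolpath
G21 ; units = mm
G90 ; absolute positioning
G28 ; home
; layer 1
G0 Z4.4
G0 X0.0 Y0.0
G1 X12.4 Y0.0
G1 X12.4 Y6.2
G1 X5.5 Y6.2
G1 X5.5 Y15.6
G1 X0.0 Y15.6
G1 X0.0 Y0.0
; layer 2
G0 Z8.9
G0 X0.0 Y0.0
G1 X12.4 Y0.0
G1 X12.4 Y6.2
G1 X5.5 Y6.2
G1 X5.5 Y15.6
G1 X0.0 Y15.6
G1 X0.0 Y0.0
; layer 3
G0 Z13.3
G0 X0.0 Y0.0
G1 X12.4 Y0.0
G1 X12.4 Y6.2
G1 X5.5 Y6.2
G1 X5.5 Y15.6
G1 X0.0 Y15.6
G1 X0.0 Y0.0
; layer 4
G0 Z17.8
G0 X0.0 Y0.0
G1 X12.4 Y0.0
G1 X12.4 Y6.2
G1 X5.5 Y6.2
G1 X5.5 Y15.6
G1 X0.0 Y15.6
G1 X0.0 Y0.0
; layer 5
G0 Z22.2
G0 X0.0 Y0.0
G1 X12.4 Y0.0
G1 X12.4 Y6.2
G1 X5.5 Y6.2
G1 X5.5 Y15.6
G1 X0.0 Y15.6
G1 X0.0 Y0.0
M2 ; end

The solid is an L-shaped prism: outer 12.4 × 15.6 mm, arm thicknesses ≈ 6.2 mm (horizontal) and 5.5 mm (vertical), extruded 22.2 mm in z. Slicing at Δz = 4.4 mm — 5 equal slices spanning the solid's height, so layer i sits at z = i·h/5 — gives 5 non-empty perimeters. Each is a 6-segment closed polygon; G0 lifts to the layer z and rapids to the start vertex, then G1 traces the edges.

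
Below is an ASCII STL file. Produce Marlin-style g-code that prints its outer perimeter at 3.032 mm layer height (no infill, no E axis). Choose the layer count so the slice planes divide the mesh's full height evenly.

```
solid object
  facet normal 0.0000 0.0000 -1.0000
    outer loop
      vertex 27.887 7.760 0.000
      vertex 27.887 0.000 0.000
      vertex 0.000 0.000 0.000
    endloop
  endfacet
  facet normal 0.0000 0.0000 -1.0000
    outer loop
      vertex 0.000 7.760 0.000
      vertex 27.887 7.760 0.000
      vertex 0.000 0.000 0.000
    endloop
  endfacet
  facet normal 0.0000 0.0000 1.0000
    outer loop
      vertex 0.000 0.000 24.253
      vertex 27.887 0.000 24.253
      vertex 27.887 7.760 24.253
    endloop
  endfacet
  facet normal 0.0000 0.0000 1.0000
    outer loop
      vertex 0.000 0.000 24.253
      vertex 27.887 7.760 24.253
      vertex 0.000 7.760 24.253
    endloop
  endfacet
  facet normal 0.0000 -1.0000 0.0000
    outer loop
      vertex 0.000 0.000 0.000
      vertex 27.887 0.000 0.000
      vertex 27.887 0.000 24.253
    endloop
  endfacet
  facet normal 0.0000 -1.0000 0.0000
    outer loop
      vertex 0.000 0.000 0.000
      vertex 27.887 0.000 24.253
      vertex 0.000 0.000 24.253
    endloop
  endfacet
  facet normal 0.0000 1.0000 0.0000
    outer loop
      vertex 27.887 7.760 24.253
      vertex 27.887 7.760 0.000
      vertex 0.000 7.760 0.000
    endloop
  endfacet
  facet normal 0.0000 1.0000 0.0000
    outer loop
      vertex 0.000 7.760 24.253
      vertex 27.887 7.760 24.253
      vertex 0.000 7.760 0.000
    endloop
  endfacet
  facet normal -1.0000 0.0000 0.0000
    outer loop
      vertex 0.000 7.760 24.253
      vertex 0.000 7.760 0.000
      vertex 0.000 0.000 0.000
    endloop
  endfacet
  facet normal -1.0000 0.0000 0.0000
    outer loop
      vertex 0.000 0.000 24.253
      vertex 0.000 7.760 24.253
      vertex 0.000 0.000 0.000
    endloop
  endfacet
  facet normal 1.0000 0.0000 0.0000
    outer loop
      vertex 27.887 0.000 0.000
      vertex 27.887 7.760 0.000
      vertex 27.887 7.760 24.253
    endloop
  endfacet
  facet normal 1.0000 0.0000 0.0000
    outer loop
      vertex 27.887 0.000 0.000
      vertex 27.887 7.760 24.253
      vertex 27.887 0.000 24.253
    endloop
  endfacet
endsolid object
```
; perimeter-only toolpath
G21 ; units = mm
G90 ; absolute positioning
G28 ; home
; layer 1
G0 Z3.032
G0 X0.000 Y0.000
G1 X27.887 Y0.000
G1 X27.887 Y7.760
G1 X0.000 Y7.760
G1 X0.000 Y0.000
; layer 2
G0 Z6.063
G0 X0.000 Y0.000
G1 X27.887 Y0.000
G1 X27.887 Y7.760
G1 X0.000 Y7.760
G1 X0.000 Y0.000
; layer 3
G0 Z9.095
G0 X0.000 Y0.000
G1 X27.887 Y0.000
G1 X27.887 Y7.760
G1 X0.000 Y7.760
G1 X0.000 Y0.000
; layer 4
G0 Z12.127
G0 X0.000 Y0.000
G1 X27.887 Y0.000
G1 X27.887 Y7.760
G1 X0.000 Y7.760
G1 X0.000 Y0.000
; layer 5
G0 Z15.158
G0 X0.000 Y0.000
G1 X27.887 Y0.000
G1 X27.887 Y7.760
G1 X0.000 Y7.760
G1 X0.000 Y0.000
; layer 6
G0 Z18.190
G0 X0.000 Y0.000
G1 X27.887 Y0.000
G1 X27.887 Y7.760
G1 X0.000 Y7.760
G1 X0.000 Y0.000
; layer 7
G0 Z21.221
G0 X0.000 Y0.000
G1 X27.887 Y0.000
G1 X27.887 Y7.760
G1 X0.000 Y7.760
G1 X0.000 Y0.000
; layer 8
G0 Z24.253
G0 X0.000 Y0.000
G1 X27.887 Y0.000
G1 X27.887 Y7.760
G1 X0.000 Y7.760
G1 X0.000 Y0.000
M2 ; end

The solid is a rectangular box, roughly 27.9 × 7.76 mm footprint and 24.3 mm tall. Slicing at Δz = 3.032 mm — 8 equal slices spanning the solid's height, so layer i sits at z = i·h/8 — gives 8 non-empty perimeters. Each is a 4-segment closed polygon; G0 lifts to the layer z and rapids to the start vertex, then G1 traces the edges.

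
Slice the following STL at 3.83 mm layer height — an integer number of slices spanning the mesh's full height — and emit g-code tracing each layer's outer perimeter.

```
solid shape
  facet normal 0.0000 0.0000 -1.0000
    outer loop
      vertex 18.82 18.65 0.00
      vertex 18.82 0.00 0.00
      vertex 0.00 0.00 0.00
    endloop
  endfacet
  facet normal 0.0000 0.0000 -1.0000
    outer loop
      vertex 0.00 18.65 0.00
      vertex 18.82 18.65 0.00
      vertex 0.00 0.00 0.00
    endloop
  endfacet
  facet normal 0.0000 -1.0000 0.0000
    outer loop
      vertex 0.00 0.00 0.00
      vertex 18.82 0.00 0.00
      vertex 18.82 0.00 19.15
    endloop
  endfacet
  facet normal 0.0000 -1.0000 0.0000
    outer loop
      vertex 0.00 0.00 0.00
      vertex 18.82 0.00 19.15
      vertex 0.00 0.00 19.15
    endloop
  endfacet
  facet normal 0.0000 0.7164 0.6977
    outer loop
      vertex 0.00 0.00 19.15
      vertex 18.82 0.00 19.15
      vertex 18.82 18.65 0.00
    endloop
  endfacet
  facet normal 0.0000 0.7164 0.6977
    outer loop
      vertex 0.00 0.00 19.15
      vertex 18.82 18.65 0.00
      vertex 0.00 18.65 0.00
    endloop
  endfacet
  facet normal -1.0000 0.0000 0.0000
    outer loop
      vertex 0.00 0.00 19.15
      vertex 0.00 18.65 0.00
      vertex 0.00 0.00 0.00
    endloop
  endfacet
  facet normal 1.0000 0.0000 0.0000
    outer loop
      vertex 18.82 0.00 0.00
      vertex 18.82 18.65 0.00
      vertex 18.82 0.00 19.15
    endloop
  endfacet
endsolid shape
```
; perimeter-only toolpath
G21 ; units = mm
G90 ; absolute positioning
G28 ; home
; layer 1
G0 Z3.83
G0 X0.00 Y0.00
G1 X18.82 Y0.00
G1 X18.82 Y14.92
G1 X0.00 Y14.92
G1 X0.00 Y0.00
; layer 2
G0 Z7.66
G0 X0.00 Y0.00
G1 X18.82 Y0.00
G1 X18.82 Y11.19
G1 X0.00 Y11.19
G1 X0.00 Y0.00
; layer 3
G0 Z11.49
G0 X0.00 Y0.00
G1 X18.82 Y0.00
G1 X18.82 Y7.46
G1 X0.00 Y7.46
G1 X0.00 Y0.00
; layer 4
G0 Z15.32
G0 X0.00 Y0.00
G1 X18.82 Y0.00
G1 X18.82 Y3.73
G1 X0.00 Y3.73
G1 X0.00 Y0.00
M2 ; end

The solid is a wedge (ramp): 18.8 × 18.6 mm base, rising to 19.1 mm along the y=0 edge and sloping linearly to z=0 at y=18.6. Slicing at Δz = 3.83 mm — 5 equal slices spanning the solid's height, so layer i sits at z = i·h/5 — gives 4 non-empty perimeters. Each is a 4-segment closed polygon; G0 lifts to the layer z and rapids to the start vertex, then G1 traces the edges. The cross-section shrinks linearly with z (the slice at the apex is degenerate and omitted).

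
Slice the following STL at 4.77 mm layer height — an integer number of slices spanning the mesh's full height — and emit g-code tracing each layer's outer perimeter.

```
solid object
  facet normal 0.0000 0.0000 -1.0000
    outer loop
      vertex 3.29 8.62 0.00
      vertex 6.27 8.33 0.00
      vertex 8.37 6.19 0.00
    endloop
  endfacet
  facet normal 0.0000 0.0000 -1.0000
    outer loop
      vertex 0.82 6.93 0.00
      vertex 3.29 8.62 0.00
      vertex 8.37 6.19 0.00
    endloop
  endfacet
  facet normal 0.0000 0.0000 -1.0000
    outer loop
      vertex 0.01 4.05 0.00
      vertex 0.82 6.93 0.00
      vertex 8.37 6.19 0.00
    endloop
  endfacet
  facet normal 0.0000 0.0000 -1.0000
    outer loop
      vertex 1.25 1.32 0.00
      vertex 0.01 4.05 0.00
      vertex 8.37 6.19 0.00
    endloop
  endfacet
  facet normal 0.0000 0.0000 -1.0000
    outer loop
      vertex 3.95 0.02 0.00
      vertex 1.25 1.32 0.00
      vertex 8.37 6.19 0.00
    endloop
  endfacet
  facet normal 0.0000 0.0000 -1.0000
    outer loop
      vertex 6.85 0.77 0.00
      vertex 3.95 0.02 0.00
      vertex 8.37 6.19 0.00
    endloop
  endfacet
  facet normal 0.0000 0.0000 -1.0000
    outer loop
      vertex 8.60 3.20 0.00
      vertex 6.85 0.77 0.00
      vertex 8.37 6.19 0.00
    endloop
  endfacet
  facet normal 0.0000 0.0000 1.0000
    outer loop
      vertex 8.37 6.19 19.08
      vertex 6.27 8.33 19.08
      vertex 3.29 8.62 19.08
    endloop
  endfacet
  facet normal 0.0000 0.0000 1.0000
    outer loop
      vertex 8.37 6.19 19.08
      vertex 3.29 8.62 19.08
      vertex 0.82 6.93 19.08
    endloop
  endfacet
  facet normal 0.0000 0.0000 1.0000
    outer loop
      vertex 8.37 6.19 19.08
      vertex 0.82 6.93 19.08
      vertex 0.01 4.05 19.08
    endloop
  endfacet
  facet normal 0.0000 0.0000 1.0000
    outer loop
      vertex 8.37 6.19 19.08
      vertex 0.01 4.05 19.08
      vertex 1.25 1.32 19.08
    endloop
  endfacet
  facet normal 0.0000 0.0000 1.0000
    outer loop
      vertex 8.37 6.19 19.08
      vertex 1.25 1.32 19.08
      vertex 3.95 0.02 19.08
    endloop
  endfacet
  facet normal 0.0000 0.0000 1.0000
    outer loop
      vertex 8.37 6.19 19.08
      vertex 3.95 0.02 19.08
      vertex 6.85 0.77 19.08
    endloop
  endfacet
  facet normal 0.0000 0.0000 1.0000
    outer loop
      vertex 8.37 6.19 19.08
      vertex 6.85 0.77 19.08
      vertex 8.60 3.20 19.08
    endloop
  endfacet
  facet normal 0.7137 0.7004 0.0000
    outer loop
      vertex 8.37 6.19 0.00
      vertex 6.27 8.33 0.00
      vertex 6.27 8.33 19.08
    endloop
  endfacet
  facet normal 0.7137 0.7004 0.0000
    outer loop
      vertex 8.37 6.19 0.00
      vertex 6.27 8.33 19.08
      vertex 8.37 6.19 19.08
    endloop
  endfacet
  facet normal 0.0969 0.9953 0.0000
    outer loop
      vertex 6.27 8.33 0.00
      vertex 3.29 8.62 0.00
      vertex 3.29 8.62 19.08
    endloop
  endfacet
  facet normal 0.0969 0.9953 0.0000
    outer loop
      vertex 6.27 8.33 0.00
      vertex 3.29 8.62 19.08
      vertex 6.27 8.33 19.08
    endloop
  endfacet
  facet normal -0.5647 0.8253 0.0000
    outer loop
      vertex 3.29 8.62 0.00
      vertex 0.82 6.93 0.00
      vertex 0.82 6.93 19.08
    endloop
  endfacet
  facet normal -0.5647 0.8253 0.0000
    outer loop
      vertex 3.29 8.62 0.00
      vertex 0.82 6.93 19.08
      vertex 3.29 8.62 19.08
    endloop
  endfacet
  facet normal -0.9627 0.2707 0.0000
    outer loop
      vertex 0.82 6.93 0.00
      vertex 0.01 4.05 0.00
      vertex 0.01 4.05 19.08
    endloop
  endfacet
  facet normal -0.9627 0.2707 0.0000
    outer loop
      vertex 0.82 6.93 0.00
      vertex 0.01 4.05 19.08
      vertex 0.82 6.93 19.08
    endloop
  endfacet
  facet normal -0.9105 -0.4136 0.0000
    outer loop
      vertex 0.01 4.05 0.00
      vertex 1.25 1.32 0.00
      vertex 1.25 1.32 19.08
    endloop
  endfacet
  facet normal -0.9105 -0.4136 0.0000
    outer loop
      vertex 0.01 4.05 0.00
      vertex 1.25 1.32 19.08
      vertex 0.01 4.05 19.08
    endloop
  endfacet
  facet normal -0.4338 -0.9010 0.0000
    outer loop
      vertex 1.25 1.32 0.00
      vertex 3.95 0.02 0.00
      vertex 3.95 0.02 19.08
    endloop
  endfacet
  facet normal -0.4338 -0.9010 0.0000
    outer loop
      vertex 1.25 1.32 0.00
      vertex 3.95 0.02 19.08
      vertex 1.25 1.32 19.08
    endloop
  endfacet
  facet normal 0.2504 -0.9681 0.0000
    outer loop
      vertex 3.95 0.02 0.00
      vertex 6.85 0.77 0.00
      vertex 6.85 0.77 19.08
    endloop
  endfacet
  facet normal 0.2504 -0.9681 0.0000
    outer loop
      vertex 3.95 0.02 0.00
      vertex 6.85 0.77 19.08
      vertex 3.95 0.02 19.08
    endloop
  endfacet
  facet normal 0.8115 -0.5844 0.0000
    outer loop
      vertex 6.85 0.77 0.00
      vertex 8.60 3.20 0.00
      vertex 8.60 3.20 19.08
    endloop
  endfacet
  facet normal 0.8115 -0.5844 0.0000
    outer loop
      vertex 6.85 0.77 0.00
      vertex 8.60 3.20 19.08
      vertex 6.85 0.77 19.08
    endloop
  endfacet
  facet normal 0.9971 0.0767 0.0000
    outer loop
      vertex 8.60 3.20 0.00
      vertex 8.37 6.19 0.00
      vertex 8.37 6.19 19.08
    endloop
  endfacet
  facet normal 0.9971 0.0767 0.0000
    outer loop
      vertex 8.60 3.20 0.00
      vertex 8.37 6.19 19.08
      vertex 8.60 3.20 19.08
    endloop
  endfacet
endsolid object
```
; perimeter-only toolpath
G21 ; units = mm
G90 ; absolute positioning
G28 ; home
; layer 1
G0 Z4.77
G0 X8.37 Y6.19
G1 X6.27 Y8.33
G1 X3.29 Y8.62
G1 X0.82 Y6.93
G1 X0.01 Y4.05
G1 X1.25 Y1.32
G1 X3.95 Y0.02
G1 X6.85 Y0.77
G1 X8.60 Y3.20
G1 X8.37 Y6.19
; layer 2
G0 Z9.54
G0 X8.37 Y6.19
G1 X6.27 Y8.33
G1 X3.29 Y8.62
G1 X0.82 Y6.93
G1 X0.01 Y4.05
G1 X1.25 Y1.32
G1 X3.95 Y0.02
G1 X6.85 Y0.77
G1 X8.60 Y3.20
G1 X8.37 Y6.19
; layer 3
G0 Z14.31
G0 X8.37 Y6.19
G1 X6.27 Y8.33
G1 X3.29 Y8.62
G1 X0.82 Y6.93
G1 X0.01 Y4.05
G1 X1.25 Y1.32
G1 X3.95 Y0.02
G1 X6.85 Y0.77
G1 X8.60 Y3.20
G1 X8.37 Y6.19
; layer 4
G0 Z19.08
G0 X8.37 Y6.19
G1 X6.27 Y8.33
G1 X3.29 Y8.62
G1 X0.82 Y6.93
G1 X0.01 Y4.05
G1 X1.25 Y1.32
G1 X3.95 Y0.02
G1 X6.85 Y0.77
G1 X8.60 Y3.20
G1 X8.37 Y6.19
M2 ; end

The solid is a regular 9-sided prism (a cylinder approximated with 9 flat sides), circumscribed radius ≈ 4.38 mm, height ≈ 19.1 mm. Slicing at Δz = 4.77 mm — 4 equal slices spanning the solid's height, so layer i sits at z = i·h/4 — gives 4 non-empty perimeters. Each is a 9-segment closed polygon; G0 lifts to the layer z and rapids to the start vertex, then G1 traces the edges.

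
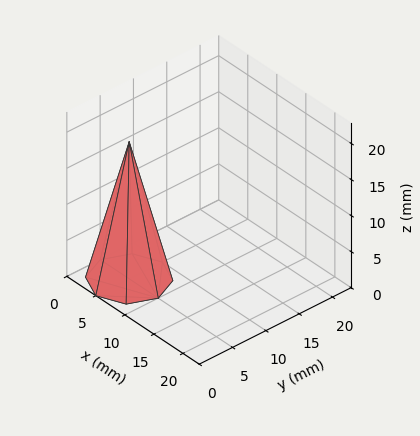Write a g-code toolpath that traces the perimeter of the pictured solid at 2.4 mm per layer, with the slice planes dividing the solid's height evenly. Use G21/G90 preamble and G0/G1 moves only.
Reading the render: the shape is a regular 8-sided pyramid, base circumscribed radius ≈ 5 mm, apex at z ≈ 19 mm (dimensions read to the nearest mm from the axis ticks). For the g-code, the solid's height is divided into equal slices at the stated Δz and each level perimeter traced with G1 moves after a G0 lift.

; perimeter-only toolpath
G21 ; units = mm
G90 ; absolute positioning
G28 ; home
; layer 1
G0 Z2.4
G0 X9.4 Y5.0
G1 X8.1 Y8.1
G1 X5.0 Y9.4
G1 X1.9 Y8.1
G1 X0.6 Y5.0
G1 X1.9 Y1.9
G1 X5.0 Y0.6
G1 X8.1 Y1.9
G1 X9.4 Y5.0
; layer 2
G0 Z4.8
G0 X8.8 Y5.0
G1 X7.6 Y7.6
G1 X5.0 Y8.8
G1 X2.4 Y7.6
G1 X1.2 Y5.0
G1 X2.4 Y2.4
G1 X5.0 Y1.2
G1 X7.6 Y2.4
G1 X8.8 Y5.0
; layer 3
G0 Z7.1
G0 X8.1 Y5.0
G1 X7.2 Y7.2
G1 X5.0 Y8.1
G1 X2.8 Y7.2
G1 X1.9 Y5.0
G1 X2.8 Y2.8
G1 X5.0 Y1.9
G1 X7.2 Y2.8
G1 X8.1 Y5.0
; layer 4
G0 Z9.5
G0 X7.5 Y5.0
G1 X6.8 Y6.8
G1 X5.0 Y7.5
G1 X3.2 Y6.8
G1 X2.5 Y5.0
G1 X3.2 Y3.2
G1 X5.0 Y2.5
G1 X6.8 Y3.2
G1 X7.5 Y5.0
; layer 5
G0 Z11.9
G0 X6.9 Y5.0
G1 X6.3 Y6.3
G1 X5.0 Y6.9
G1 X3.7 Y6.3
G1 X3.1 Y5.0
G1 X3.7 Y3.7
G1 X5.0 Y3.1
G1 X6.3 Y3.7
G1 X6.9 Y5.0
; layer 6
G0 Z14.2
G0 X6.2 Y5.0
G1 X5.9 Y5.9
G1 X5.0 Y6.2
G1 X4.1 Y5.9
G1 X3.8 Y5.0
G1 X4.1 Y4.1
G1 X5.0 Y3.8
G1 X5.9 Y4.1
G1 X6.2 Y5.0
; layer 7
G0 Z16.6
G0 X5.6 Y5.0
G1 X5.4 Y5.4
G1 X5.0 Y5.6
G1 X4.6 Y5.4
G1 X4.4 Y5.0
G1 X4.6 Y4.6
G1 X5.0 Y4.4
G1 X5.4 Y4.6
G1 X5.6 Y5.0
M2 ; end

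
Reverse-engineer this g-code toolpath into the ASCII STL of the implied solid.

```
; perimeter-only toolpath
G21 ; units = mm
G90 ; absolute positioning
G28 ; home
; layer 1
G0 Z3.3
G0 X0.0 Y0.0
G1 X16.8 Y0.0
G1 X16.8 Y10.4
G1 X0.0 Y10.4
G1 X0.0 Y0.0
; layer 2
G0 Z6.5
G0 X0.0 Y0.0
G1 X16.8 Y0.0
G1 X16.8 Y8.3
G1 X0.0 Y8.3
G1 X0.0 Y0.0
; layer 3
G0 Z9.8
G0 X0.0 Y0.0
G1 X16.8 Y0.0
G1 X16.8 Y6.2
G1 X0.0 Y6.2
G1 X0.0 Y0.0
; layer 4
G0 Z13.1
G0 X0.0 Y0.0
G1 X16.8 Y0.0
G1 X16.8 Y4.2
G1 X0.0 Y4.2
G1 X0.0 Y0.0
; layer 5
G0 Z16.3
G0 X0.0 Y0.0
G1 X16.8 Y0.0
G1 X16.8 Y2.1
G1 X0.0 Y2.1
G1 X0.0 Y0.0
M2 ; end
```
solid part
  facet normal 0.0000 0.0000 -1.0000
    outer loop
      vertex 16.8 12.5 0.0
      vertex 16.8 0.0 0.0
      vertex 0.0 0.0 0.0
    endloop
  endfacet
  facet normal 0.0000 0.0000 -1.0000
    outer loop
      vertex 0.0 12.5 0.0
      vertex 16.8 12.5 0.0
      vertex 0.0 0.0 0.0
    endloop
  endfacet
  facet normal 0.0000 -1.0000 0.0000
    outer loop
      vertex 0.0 0.0 0.0
      vertex 16.8 0.0 0.0
      vertex 16.8 0.0 19.6
    endloop
  endfacet
  facet normal 0.0000 -1.0000 0.0000
    outer loop
      vertex 0.0 0.0 0.0
      vertex 16.8 0.0 19.6
      vertex 0.0 0.0 19.6
    endloop
  endfacet
  facet normal 0.0000 0.8431 0.5377
    outer loop
      vertex 0.0 0.0 19.6
      vertex 16.8 0.0 19.6
      vertex 16.8 12.5 0.0
    endloop
  endfacet
  facet normal 0.0000 0.8431 0.5377
    outer loop
      vertex 0.0 0.0 19.6
      vertex 16.8 12.5 0.0
      vertex 0.0 12.5 0.0
    endloop
  endfacet
  facet normal -1.0000 0.0000 0.0000
    outer loop
      vertex 0.0 0.0 19.6
      vertex 0.0 12.5 0.0
      vertex 0.0 0.0 0.0
    endloop
  endfacet
  facet normal 1.0000 0.0000 0.0000
    outer loop
      vertex 16.8 0.0 0.0
      vertex 16.8 12.5 0.0
      vertex 16.8 0.0 19.6
    endloop
  endfacet
endsolid part

The G0 Z moves step by Δz≈3.3 mm. The G1 loops shrink linearly with z, so the solid tapers from its base footprint up to z≈19.6. Closing with a flat bottom cap and the tapered top and triangulating gives 8 facets — a wedge (ramp): 16.8 × 12.5 mm base, rising to 19.6 mm along the y=0 edge and sloping linearly to z=0 at y=12.5.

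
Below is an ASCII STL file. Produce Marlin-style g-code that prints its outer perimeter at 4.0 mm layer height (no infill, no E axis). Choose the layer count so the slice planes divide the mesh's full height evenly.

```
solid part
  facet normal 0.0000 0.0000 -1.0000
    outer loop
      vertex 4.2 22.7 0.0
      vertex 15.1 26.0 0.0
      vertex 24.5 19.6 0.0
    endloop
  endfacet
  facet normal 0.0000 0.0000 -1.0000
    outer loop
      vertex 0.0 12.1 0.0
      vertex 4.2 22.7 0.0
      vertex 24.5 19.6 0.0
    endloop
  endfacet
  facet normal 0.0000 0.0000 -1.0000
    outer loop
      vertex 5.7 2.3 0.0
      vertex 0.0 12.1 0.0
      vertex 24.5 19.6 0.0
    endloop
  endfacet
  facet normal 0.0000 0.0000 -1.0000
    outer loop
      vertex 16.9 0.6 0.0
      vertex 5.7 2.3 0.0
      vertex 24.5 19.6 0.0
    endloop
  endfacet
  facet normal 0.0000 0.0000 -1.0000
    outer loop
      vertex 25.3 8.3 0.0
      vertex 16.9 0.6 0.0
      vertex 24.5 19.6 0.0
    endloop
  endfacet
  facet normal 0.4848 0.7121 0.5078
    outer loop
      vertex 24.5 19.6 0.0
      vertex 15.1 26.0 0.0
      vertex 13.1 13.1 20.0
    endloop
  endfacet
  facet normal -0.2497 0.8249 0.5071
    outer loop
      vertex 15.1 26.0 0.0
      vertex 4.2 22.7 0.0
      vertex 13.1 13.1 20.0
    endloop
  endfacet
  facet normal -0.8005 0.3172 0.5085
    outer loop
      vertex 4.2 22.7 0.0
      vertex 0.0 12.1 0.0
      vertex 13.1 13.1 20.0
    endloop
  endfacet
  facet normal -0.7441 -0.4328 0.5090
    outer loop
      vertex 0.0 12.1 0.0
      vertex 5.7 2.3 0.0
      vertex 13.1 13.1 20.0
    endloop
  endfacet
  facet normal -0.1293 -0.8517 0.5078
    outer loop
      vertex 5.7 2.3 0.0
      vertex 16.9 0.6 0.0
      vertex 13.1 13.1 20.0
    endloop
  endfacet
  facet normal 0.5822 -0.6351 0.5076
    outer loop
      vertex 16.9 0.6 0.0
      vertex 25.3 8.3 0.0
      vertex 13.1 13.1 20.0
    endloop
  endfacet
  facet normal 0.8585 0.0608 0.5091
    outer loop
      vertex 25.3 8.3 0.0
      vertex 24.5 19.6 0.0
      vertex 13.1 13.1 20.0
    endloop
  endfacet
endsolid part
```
; perimeter-only toolpath
G21 ; units = mm
G90 ; absolute positioning
G28 ; home
; layer 1
G0 Z4.0
G0 X22.2 Y18.3
G1 X14.7 Y23.4
G1 X6.0 Y20.8
G1 X2.6 Y12.3
G1 X7.2 Y4.5
G1 X16.1 Y3.1
G1 X22.9 Y9.3
G1 X22.2 Y18.3
; layer 2
G0 Z8.0
G0 X19.9 Y17.0
G1 X14.3 Y20.8
G1 X7.8 Y18.9
G1 X5.2 Y12.5
G1 X8.7 Y6.6
G1 X15.4 Y5.6
G1 X20.4 Y10.2
G1 X19.9 Y17.0
; layer 3
G0 Z12.0
G0 X17.7 Y15.7
G1 X13.9 Y18.3
G1 X9.5 Y16.9
G1 X7.9 Y12.7
G1 X10.1 Y8.8
G1 X14.6 Y8.1
G1 X18.0 Y11.2
G1 X17.7 Y15.7
; layer 4
G0 Z16.0
G0 X15.4 Y14.4
G1 X13.5 Y15.7
G1 X11.3 Y15.0
G1 X10.5 Y12.9
G1 X11.6 Y10.9
G1 X13.9 Y10.6
G1 X15.5 Y12.1
G1 X15.4 Y14.4
M2 ; end

The solid is a regular 7-sided pyramid, base circumscribed radius ≈ 13.1 mm, apex at z ≈ 20 mm. Slicing at Δz = 4.0 mm — 5 equal slices spanning the solid's height, so layer i sits at z = i·h/5 — gives 4 non-empty perimeters. Each is a 7-segment closed polygon; G0 lifts to the layer z and rapids to the start vertex, then G1 traces the edges. The cross-section shrinks linearly with z (the slice at the apex is degenerate and omitted).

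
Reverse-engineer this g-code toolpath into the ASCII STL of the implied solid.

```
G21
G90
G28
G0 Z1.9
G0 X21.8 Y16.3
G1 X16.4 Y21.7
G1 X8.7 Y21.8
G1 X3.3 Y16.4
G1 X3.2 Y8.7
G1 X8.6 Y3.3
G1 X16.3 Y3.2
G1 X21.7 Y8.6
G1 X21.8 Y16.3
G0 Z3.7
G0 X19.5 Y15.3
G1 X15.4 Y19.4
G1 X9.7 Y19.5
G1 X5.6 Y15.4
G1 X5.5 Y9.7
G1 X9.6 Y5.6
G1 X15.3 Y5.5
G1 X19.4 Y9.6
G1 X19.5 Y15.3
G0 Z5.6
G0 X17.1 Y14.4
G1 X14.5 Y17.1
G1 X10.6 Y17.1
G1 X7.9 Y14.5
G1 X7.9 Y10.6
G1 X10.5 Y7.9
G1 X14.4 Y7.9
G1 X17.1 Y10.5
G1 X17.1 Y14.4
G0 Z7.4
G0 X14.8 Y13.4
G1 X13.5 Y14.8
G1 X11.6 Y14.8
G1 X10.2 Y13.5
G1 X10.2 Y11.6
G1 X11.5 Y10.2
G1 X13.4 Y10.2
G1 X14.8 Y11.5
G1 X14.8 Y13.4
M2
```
solid part
  facet normal 0.0000 0.0000 -1.0000
    outer loop
      vertex 7.8 24.1 0.0
      vertex 17.4 24.0 0.0
      vertex 24.1 17.2 0.0
    endloop
  endfacet
  facet normal 0.0000 0.0000 -1.0000
    outer loop
      vertex 1.0 17.4 0.0
      vertex 7.8 24.1 0.0
      vertex 24.1 17.2 0.0
    endloop
  endfacet
  facet normal 0.0000 0.0000 -1.0000
    outer loop
      vertex 0.9 7.8 0.0
      vertex 1.0 17.4 0.0
      vertex 24.1 17.2 0.0
    endloop
  endfacet
  facet normal 0.0000 0.0000 -1.0000
    outer loop
      vertex 7.6 1.0 0.0
      vertex 0.9 7.8 0.0
      vertex 24.1 17.2 0.0
    endloop
  endfacet
  facet normal 0.0000 0.0000 -1.0000
    outer loop
      vertex 17.2 0.9 0.0
      vertex 7.6 1.0 0.0
      vertex 24.1 17.2 0.0
    endloop
  endfacet
  facet normal 0.0000 0.0000 -1.0000
    outer loop
      vertex 24.0 7.6 0.0
      vertex 17.2 0.9 0.0
      vertex 24.1 17.2 0.0
    endloop
  endfacet
  facet normal 0.4465 0.4399 0.7792
    outer loop
      vertex 24.1 17.2 0.0
      vertex 17.4 24.0 0.0
      vertex 12.5 12.5 9.3
    endloop
  endfacet
  facet normal 0.0065 0.6271 0.7789
    outer loop
      vertex 17.4 24.0 0.0
      vertex 7.8 24.1 0.0
      vertex 12.5 12.5 9.3
    endloop
  endfacet
  facet normal -0.4399 0.4465 0.7792
    outer loop
      vertex 7.8 24.1 0.0
      vertex 1.0 17.4 0.0
      vertex 12.5 12.5 9.3
    endloop
  endfacet
  facet normal -0.6271 0.0065 0.7789
    outer loop
      vertex 1.0 17.4 0.0
      vertex 0.9 7.8 0.0
      vertex 12.5 12.5 9.3
    endloop
  endfacet
  facet normal -0.4465 -0.4399 0.7792
    outer loop
      vertex 0.9 7.8 0.0
      vertex 7.6 1.0 0.0
      vertex 12.5 12.5 9.3
    endloop
  endfacet
  facet normal -0.0065 -0.6271 0.7789
    outer loop
      vertex 7.6 1.0 0.0
      vertex 17.2 0.9 0.0
      vertex 12.5 12.5 9.3
    endloop
  endfacet
  facet normal 0.4399 -0.4465 0.7792
    outer loop
      vertex 17.2 0.9 0.0
      vertex 24.0 7.6 0.0
      vertex 12.5 12.5 9.3
    endloop
  endfacet
  facet normal 0.6271 -0.0065 0.7789
    outer loop
      vertex 24.0 7.6 0.0
      vertex 24.1 17.2 0.0
      vertex 12.5 12.5 9.3
    endloop
  endfacet
endsolid part

The G0 Z moves step by Δz≈1.9 mm. The G1 loops shrink linearly with z, so the solid tapers from its base footprint up to z≈9.3. Closing with a flat bottom cap and the tapered top and triangulating gives 14 facets — a regular 8-sided pyramid, base circumscribed radius ≈ 12.5 mm, apex at z ≈ 9.3 mm.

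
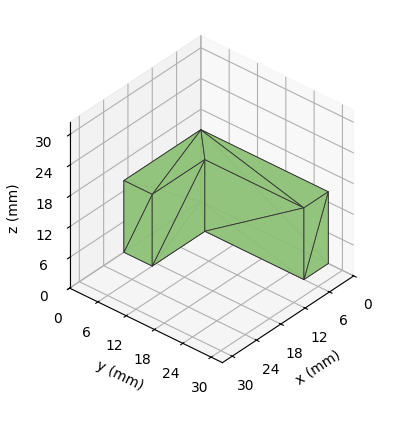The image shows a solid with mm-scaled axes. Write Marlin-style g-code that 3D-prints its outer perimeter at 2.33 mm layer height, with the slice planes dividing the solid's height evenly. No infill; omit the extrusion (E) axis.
Reading the render: the shape is an L-shaped prism: outer 19 × 27 mm, arm thicknesses ≈ 6 mm (horizontal) and 6 mm (vertical), extruded 14 mm in z (dimensions read to the nearest mm from the axis ticks). For the g-code, the solid's height is divided into equal slices at the stated Δz and each level perimeter traced with G1 moves after a G0 lift.

; perimeter-only toolpath
G21 ; units = mm
G90 ; absolute positioning
G28 ; home
; layer 1
G0 Z2.33
G0 X0.00 Y0.00
G1 X19.00 Y0.00
G1 X19.00 Y6.00
G1 X6.00 Y6.00
G1 X6.00 Y27.00
G1 X0.00 Y27.00
G1 X0.00 Y0.00
; layer 2
G0 Z4.67
G0 X0.00 Y0.00
G1 X19.00 Y0.00
G1 X19.00 Y6.00
G1 X6.00 Y6.00
G1 X6.00 Y27.00
G1 X0.00 Y27.00
G1 X0.00 Y0.00
; layer 3
G0 Z7.00
G0 X0.00 Y0.00
G1 X19.00 Y0.00
G1 X19.00 Y6.00
G1 X6.00 Y6.00
G1 X6.00 Y27.00
G1 X0.00 Y27.00
G1 X0.00 Y0.00
; layer 4
G0 Z9.33
G0 X0.00 Y0.00
G1 X19.00 Y0.00
G1 X19.00 Y6.00
G1 X6.00 Y6.00
G1 X6.00 Y27.00
G1 X0.00 Y27.00
G1 X0.00 Y0.00
; layer 5
G0 Z11.67
G0 X0.00 Y0.00
G1 X19.00 Y0.00
G1 X19.00 Y6.00
G1 X6.00 Y6.00
G1 X6.00 Y27.00
G1 X0.00 Y27.00
G1 X0.00 Y0.00
; layer 6
G0 Z14.00
G0 X0.00 Y0.00
G1 X19.00 Y0.00
G1 X19.00 Y6.00
G1 X6.00 Y6.00
G1 X6.00 Y27.00
G1 X0.00 Y27.00
G1 X0.00 Y0.00
M2 ; end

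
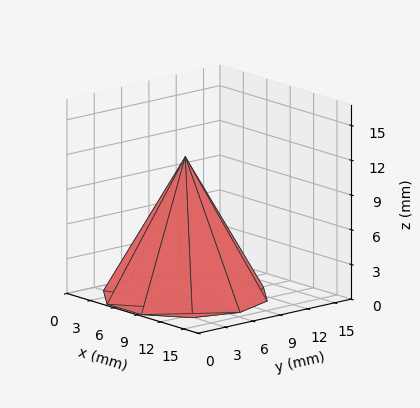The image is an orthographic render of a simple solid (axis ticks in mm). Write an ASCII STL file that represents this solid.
Reading the render: the shape is a regular 10-sided pyramid, base circumscribed radius ≈ 7 mm, apex at z ≈ 12 mm (dimensions read to the nearest mm from the axis ticks). For the STL, each face is triangulated and given an outward normal.

solid part
  facet normal 0.0000 0.0000 -1.0000
    outer loop
      vertex 9.2 13.7 0.0
      vertex 12.7 11.1 0.0
      vertex 14.0 7.0 0.0
    endloop
  endfacet
  facet normal 0.0000 0.0000 -1.0000
    outer loop
      vertex 4.8 13.7 0.0
      vertex 9.2 13.7 0.0
      vertex 14.0 7.0 0.0
    endloop
  endfacet
  facet normal 0.0000 0.0000 -1.0000
    outer loop
      vertex 1.3 11.1 0.0
      vertex 4.8 13.7 0.0
      vertex 14.0 7.0 0.0
    endloop
  endfacet
  facet normal 0.0000 0.0000 -1.0000
    outer loop
      vertex 0.0 7.0 0.0
      vertex 1.3 11.1 0.0
      vertex 14.0 7.0 0.0
    endloop
  endfacet
  facet normal 0.0000 0.0000 -1.0000
    outer loop
      vertex 1.3 2.9 0.0
      vertex 0.0 7.0 0.0
      vertex 14.0 7.0 0.0
    endloop
  endfacet
  facet normal 0.0000 0.0000 -1.0000
    outer loop
      vertex 4.8 0.3 0.0
      vertex 1.3 2.9 0.0
      vertex 14.0 7.0 0.0
    endloop
  endfacet
  facet normal 0.0000 0.0000 -1.0000
    outer loop
      vertex 9.2 0.3 0.0
      vertex 4.8 0.3 0.0
      vertex 14.0 7.0 0.0
    endloop
  endfacet
  facet normal 0.0000 0.0000 -1.0000
    outer loop
      vertex 12.7 2.9 0.0
      vertex 9.2 0.3 0.0
      vertex 14.0 7.0 0.0
    endloop
  endfacet
  facet normal 0.8331 0.2642 0.4860
    outer loop
      vertex 14.0 7.0 0.0
      vertex 12.7 11.1 0.0
      vertex 7.0 7.0 12.0
    endloop
  endfacet
  facet normal 0.5208 0.7011 0.4870
    outer loop
      vertex 12.7 11.1 0.0
      vertex 9.2 13.7 0.0
      vertex 7.0 7.0 12.0
    endloop
  endfacet
  facet normal 0.0000 0.8731 0.4875
    outer loop
      vertex 9.2 13.7 0.0
      vertex 4.8 13.7 0.0
      vertex 7.0 7.0 12.0
    endloop
  endfacet
  facet normal -0.5208 0.7011 0.4870
    outer loop
      vertex 4.8 13.7 0.0
      vertex 1.3 11.1 0.0
      vertex 7.0 7.0 12.0
    endloop
  endfacet
  facet normal -0.8331 0.2642 0.4860
    outer loop
      vertex 1.3 11.1 0.0
      vertex 0.0 7.0 0.0
      vertex 7.0 7.0 12.0
    endloop
  endfacet
  facet normal -0.8331 -0.2642 0.4860
    outer loop
      vertex 0.0 7.0 0.0
      vertex 1.3 2.9 0.0
      vertex 7.0 7.0 12.0
    endloop
  endfacet
  facet normal -0.5208 -0.7011 0.4870
    outer loop
      vertex 1.3 2.9 0.0
      vertex 4.8 0.3 0.0
      vertex 7.0 7.0 12.0
    endloop
  endfacet
  facet normal 0.0000 -0.8731 0.4875
    outer loop
      vertex 4.8 0.3 0.0
      vertex 9.2 0.3 0.0
      vertex 7.0 7.0 12.0
    endloop
  endfacet
  facet normal 0.5208 -0.7011 0.4870
    outer loop
      vertex 9.2 0.3 0.0
      vertex 12.7 2.9 0.0
      vertex 7.0 7.0 12.0
    endloop
  endfacet
  facet normal 0.8331 -0.2642 0.4860
    outer loop
      vertex 12.7 2.9 0.0
      vertex 14.0 7.0 0.0
      vertex 7.0 7.0 12.0
    endloop
  endfacet
endsolid part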